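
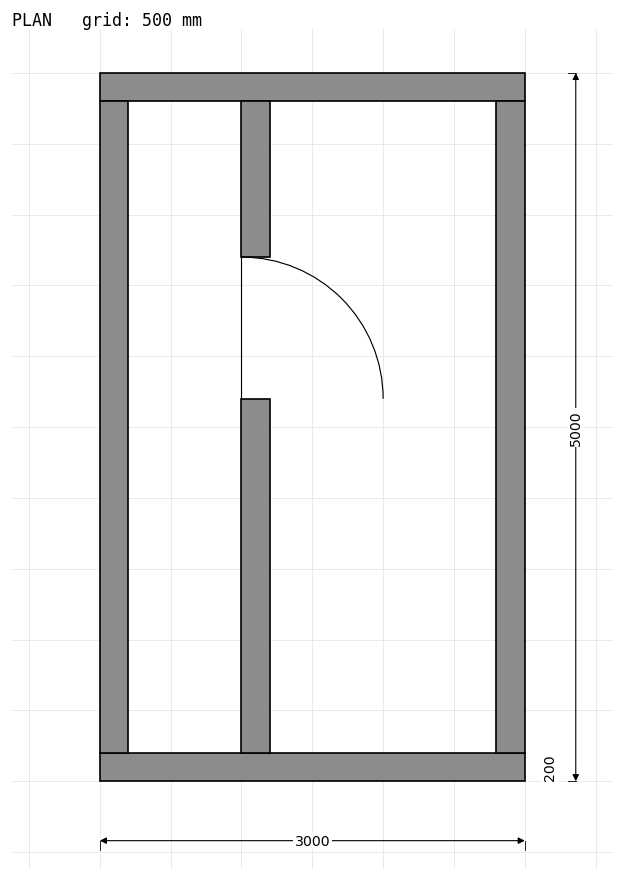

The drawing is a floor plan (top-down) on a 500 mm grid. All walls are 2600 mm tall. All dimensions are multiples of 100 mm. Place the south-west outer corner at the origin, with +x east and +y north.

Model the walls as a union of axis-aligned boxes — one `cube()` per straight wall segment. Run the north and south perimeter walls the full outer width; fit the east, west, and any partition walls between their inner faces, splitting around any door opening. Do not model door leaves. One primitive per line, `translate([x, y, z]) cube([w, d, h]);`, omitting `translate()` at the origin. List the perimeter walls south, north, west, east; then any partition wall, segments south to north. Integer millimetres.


cube([3000, 200, 2600]);
translate([0, 4800, 0]) cube([3000, 200, 2600]);
translate([0, 200, 0]) cube([200, 4600, 2600]);
translate([2800, 200, 0]) cube([200, 4600, 2600]);
translate([1000, 200, 0]) cube([200, 2500, 2600]);
translate([1000, 3700, 0]) cube([200, 1100, 2600]);


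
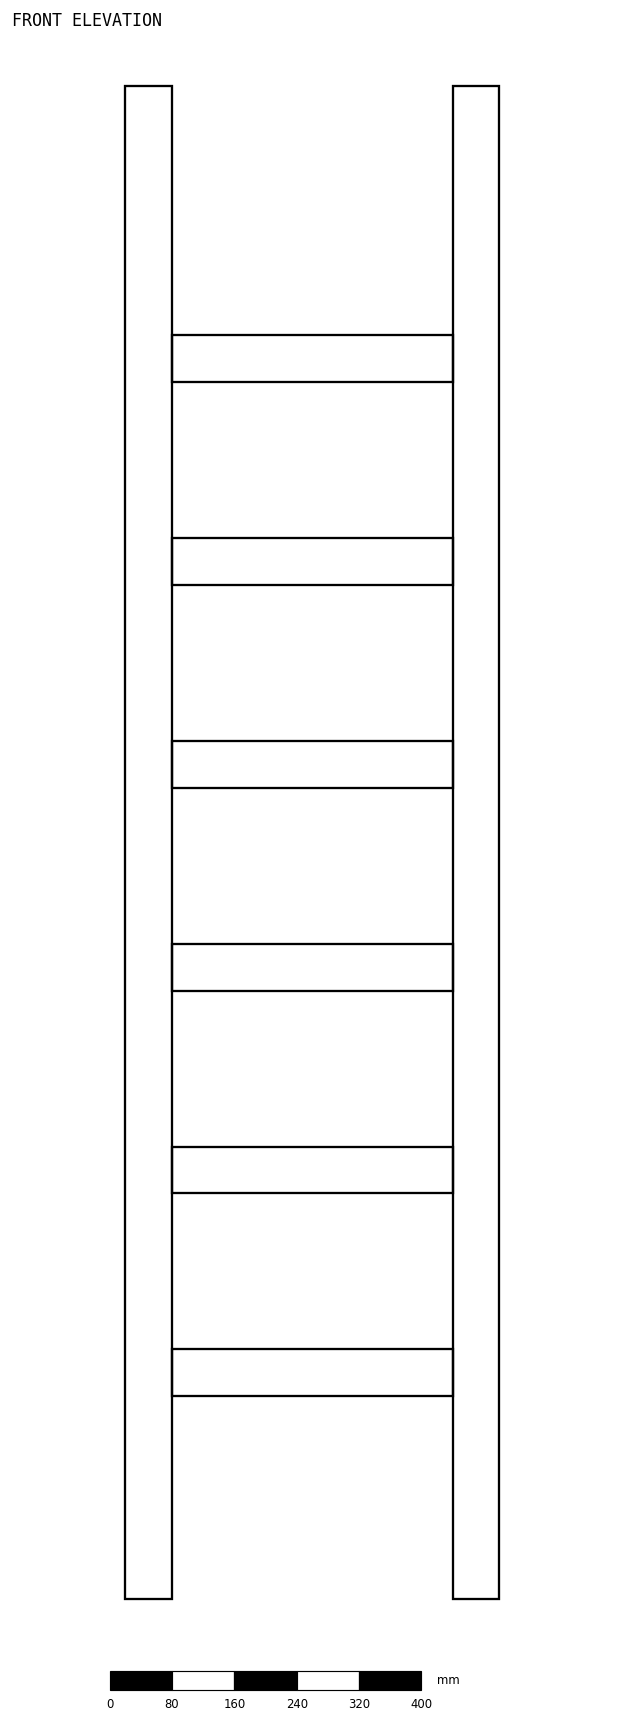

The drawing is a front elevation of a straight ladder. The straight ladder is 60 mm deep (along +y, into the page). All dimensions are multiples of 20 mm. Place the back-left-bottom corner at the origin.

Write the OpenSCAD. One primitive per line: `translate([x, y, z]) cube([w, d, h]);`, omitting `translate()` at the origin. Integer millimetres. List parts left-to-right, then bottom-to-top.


cube([60, 60, 1940]);
translate([60, 0, 260]) cube([360, 60, 60]);
translate([60, 0, 520]) cube([360, 60, 60]);
translate([60, 0, 780]) cube([360, 60, 60]);
translate([60, 0, 1040]) cube([360, 60, 60]);
translate([60, 0, 1300]) cube([360, 60, 60]);
translate([60, 0, 1560]) cube([360, 60, 60]);
translate([420, 0, 0]) cube([60, 60, 1940]);


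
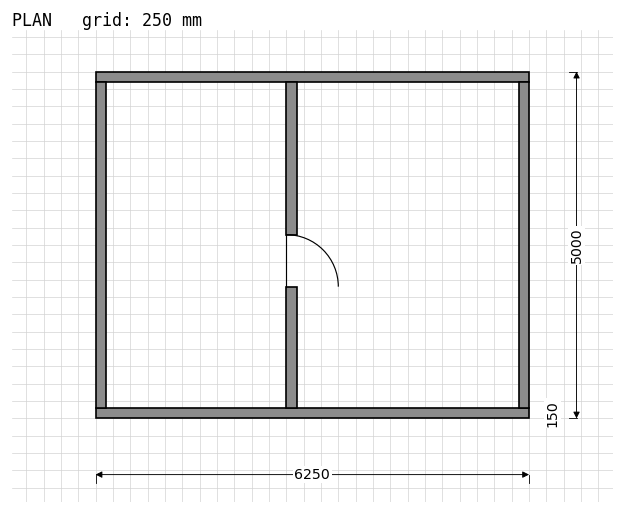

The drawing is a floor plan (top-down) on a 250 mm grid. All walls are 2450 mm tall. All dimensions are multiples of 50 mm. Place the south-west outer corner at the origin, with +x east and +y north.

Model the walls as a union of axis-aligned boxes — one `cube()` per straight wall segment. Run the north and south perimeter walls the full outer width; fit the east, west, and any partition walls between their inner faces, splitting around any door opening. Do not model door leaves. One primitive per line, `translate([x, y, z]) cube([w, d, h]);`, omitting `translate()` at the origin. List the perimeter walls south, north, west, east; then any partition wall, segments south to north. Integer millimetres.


cube([6250, 150, 2450]);
translate([0, 4850, 0]) cube([6250, 150, 2450]);
translate([0, 150, 0]) cube([150, 4700, 2450]);
translate([6100, 150, 0]) cube([150, 4700, 2450]);
translate([2750, 150, 0]) cube([150, 1750, 2450]);
translate([2750, 2650, 0]) cube([150, 2200, 2450]);


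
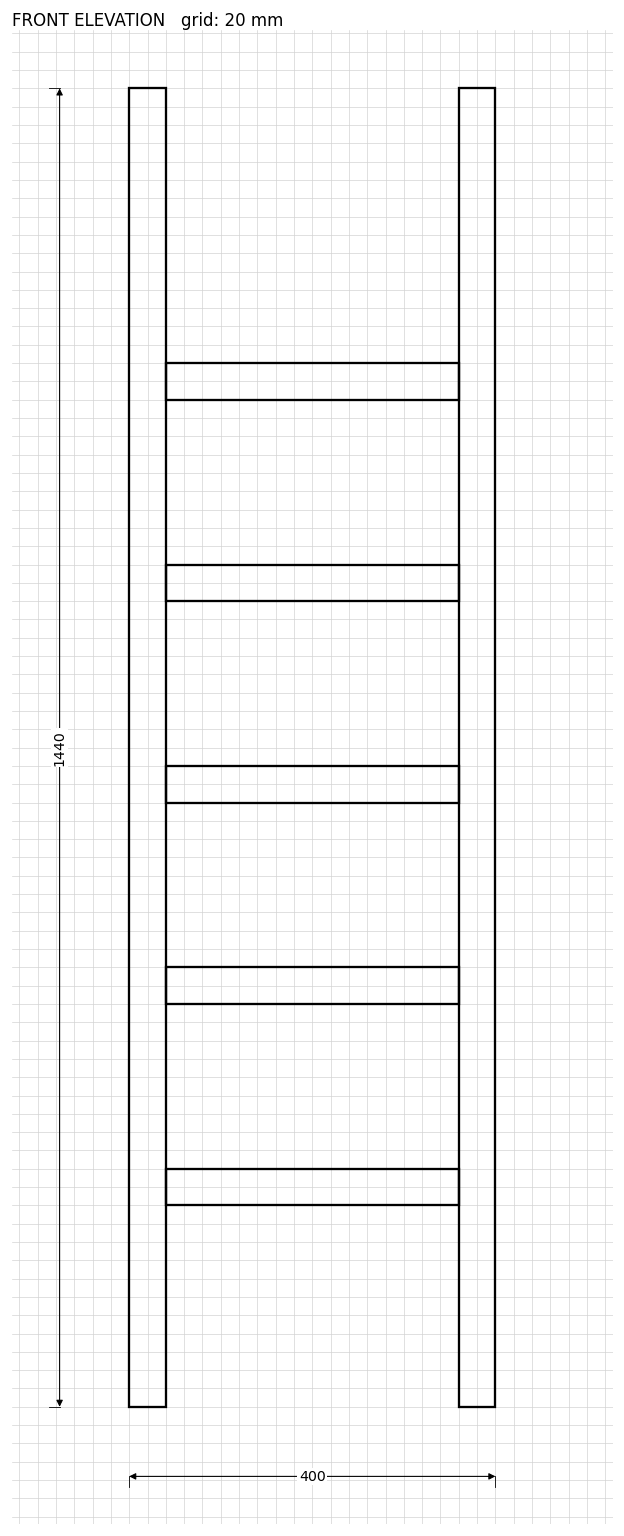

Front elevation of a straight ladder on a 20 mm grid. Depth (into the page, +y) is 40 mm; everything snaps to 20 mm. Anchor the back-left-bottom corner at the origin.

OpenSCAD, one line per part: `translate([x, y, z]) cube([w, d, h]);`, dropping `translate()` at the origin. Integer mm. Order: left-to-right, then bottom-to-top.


cube([40, 40, 1440]);
translate([40, 0, 220]) cube([320, 40, 40]);
translate([40, 0, 440]) cube([320, 40, 40]);
translate([40, 0, 660]) cube([320, 40, 40]);
translate([40, 0, 880]) cube([320, 40, 40]);
translate([40, 0, 1100]) cube([320, 40, 40]);
translate([360, 0, 0]) cube([40, 40, 1440]);


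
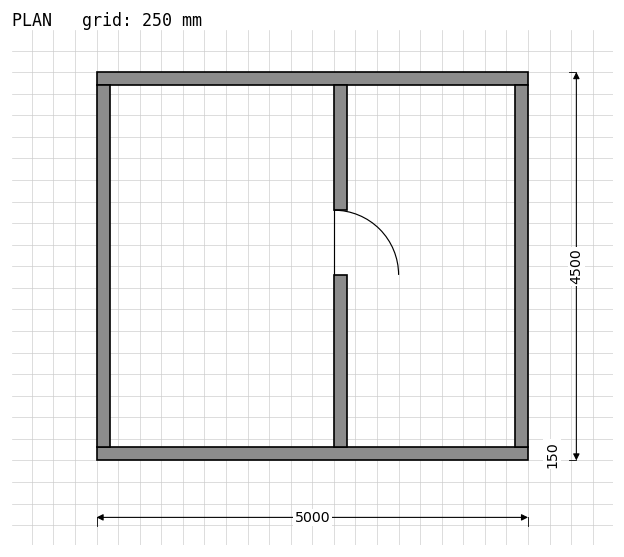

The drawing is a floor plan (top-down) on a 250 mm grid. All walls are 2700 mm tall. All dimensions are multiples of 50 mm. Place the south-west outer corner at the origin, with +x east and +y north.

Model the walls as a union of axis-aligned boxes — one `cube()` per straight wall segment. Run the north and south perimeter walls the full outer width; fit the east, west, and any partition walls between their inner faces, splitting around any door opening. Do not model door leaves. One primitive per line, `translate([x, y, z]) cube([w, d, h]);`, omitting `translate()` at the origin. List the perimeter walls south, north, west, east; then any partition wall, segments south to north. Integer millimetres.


cube([5000, 150, 2700]);
translate([0, 4350, 0]) cube([5000, 150, 2700]);
translate([0, 150, 0]) cube([150, 4200, 2700]);
translate([4850, 150, 0]) cube([150, 4200, 2700]);
translate([2750, 150, 0]) cube([150, 2000, 2700]);
translate([2750, 2900, 0]) cube([150, 1450, 2700]);


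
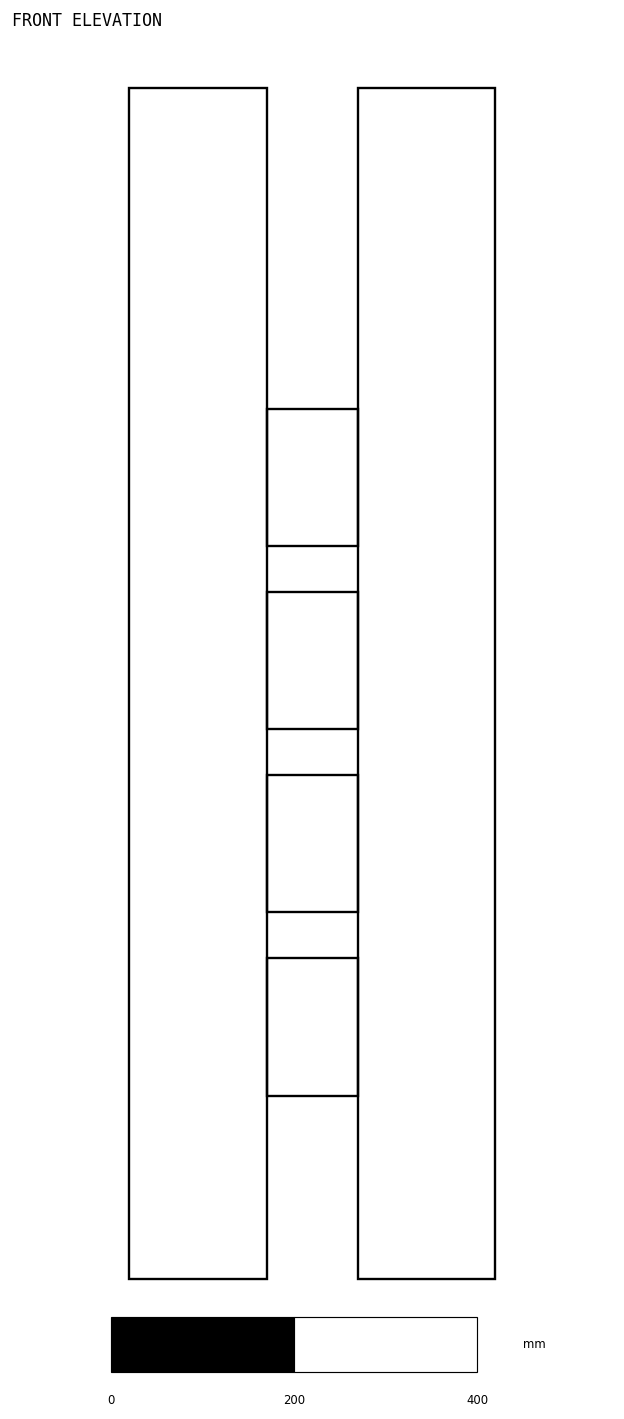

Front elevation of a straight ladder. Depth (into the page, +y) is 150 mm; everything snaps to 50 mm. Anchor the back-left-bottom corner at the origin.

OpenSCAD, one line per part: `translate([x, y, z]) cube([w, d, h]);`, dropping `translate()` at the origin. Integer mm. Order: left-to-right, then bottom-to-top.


cube([150, 150, 1300]);
translate([150, 0, 200]) cube([100, 150, 150]);
translate([150, 0, 400]) cube([100, 150, 150]);
translate([150, 0, 600]) cube([100, 150, 150]);
translate([150, 0, 800]) cube([100, 150, 150]);
translate([250, 0, 0]) cube([150, 150, 1300]);


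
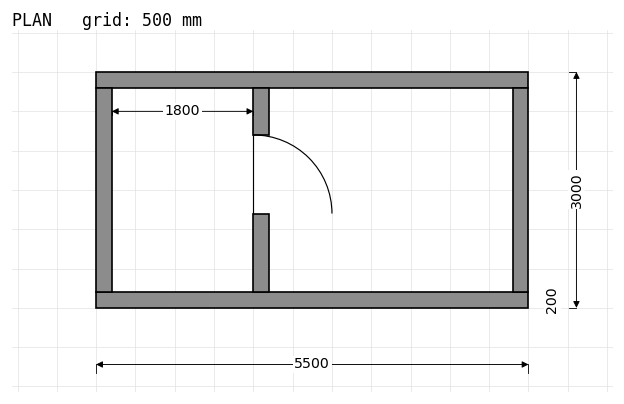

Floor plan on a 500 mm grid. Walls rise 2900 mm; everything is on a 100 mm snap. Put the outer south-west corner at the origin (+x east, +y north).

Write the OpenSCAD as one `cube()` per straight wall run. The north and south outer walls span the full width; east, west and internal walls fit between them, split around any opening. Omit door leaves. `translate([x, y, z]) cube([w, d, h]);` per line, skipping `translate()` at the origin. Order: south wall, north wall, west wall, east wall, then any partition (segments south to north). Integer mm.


cube([5500, 200, 2900]);
translate([0, 2800, 0]) cube([5500, 200, 2900]);
translate([0, 200, 0]) cube([200, 2600, 2900]);
translate([5300, 200, 0]) cube([200, 2600, 2900]);
translate([2000, 200, 0]) cube([200, 1000, 2900]);
translate([2000, 2200, 0]) cube([200, 600, 2900]);


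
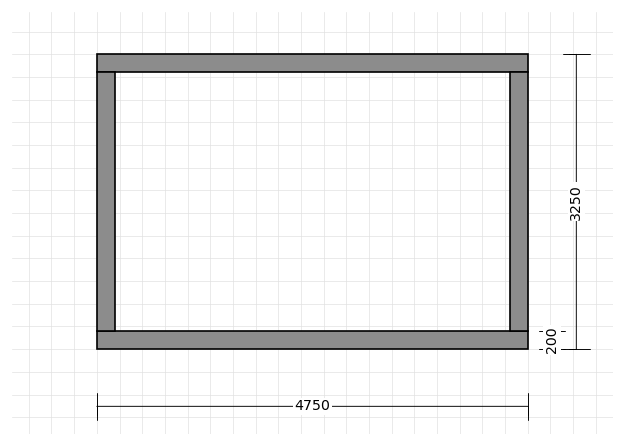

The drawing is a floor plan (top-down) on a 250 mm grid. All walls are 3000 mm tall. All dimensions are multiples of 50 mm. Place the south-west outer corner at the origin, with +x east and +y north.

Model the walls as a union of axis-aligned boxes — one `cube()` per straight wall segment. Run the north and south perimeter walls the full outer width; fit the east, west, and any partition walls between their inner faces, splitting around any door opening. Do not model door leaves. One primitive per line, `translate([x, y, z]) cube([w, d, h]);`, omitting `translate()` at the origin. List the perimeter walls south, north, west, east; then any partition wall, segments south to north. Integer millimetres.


cube([4750, 200, 3000]);
translate([0, 3050, 0]) cube([4750, 200, 3000]);
translate([0, 200, 0]) cube([200, 2850, 3000]);
translate([4550, 200, 0]) cube([200, 2850, 3000]);


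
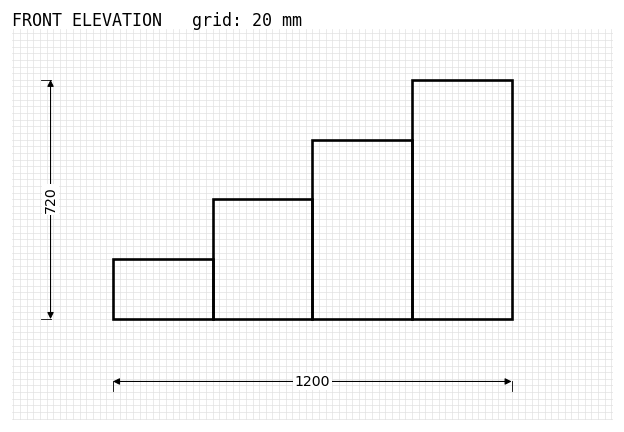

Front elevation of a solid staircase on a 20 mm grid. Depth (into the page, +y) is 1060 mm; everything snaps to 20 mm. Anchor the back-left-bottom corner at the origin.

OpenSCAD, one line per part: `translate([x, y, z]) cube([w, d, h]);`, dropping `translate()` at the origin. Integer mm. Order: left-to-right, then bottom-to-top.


cube([300, 1060, 180]);
translate([300, 0, 0]) cube([300, 1060, 360]);
translate([600, 0, 0]) cube([300, 1060, 540]);
translate([900, 0, 0]) cube([300, 1060, 720]);


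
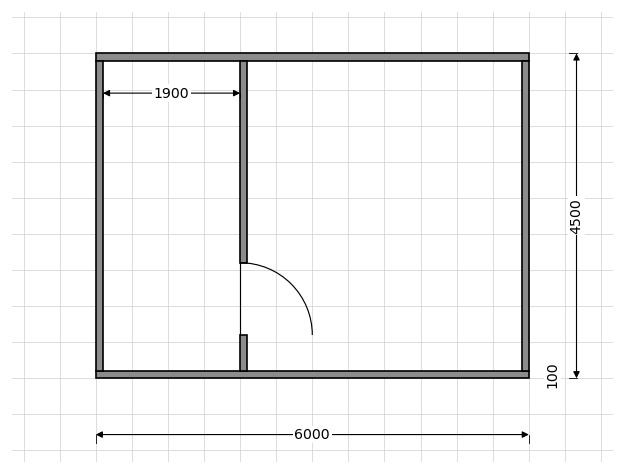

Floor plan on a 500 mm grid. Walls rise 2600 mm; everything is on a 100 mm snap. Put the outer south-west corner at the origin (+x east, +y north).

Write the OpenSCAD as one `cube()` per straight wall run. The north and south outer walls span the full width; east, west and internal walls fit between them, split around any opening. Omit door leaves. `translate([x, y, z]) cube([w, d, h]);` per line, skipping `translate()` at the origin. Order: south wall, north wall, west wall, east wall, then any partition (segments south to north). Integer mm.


cube([6000, 100, 2600]);
translate([0, 4400, 0]) cube([6000, 100, 2600]);
translate([0, 100, 0]) cube([100, 4300, 2600]);
translate([5900, 100, 0]) cube([100, 4300, 2600]);
translate([2000, 100, 0]) cube([100, 500, 2600]);
translate([2000, 1600, 0]) cube([100, 2800, 2600]);


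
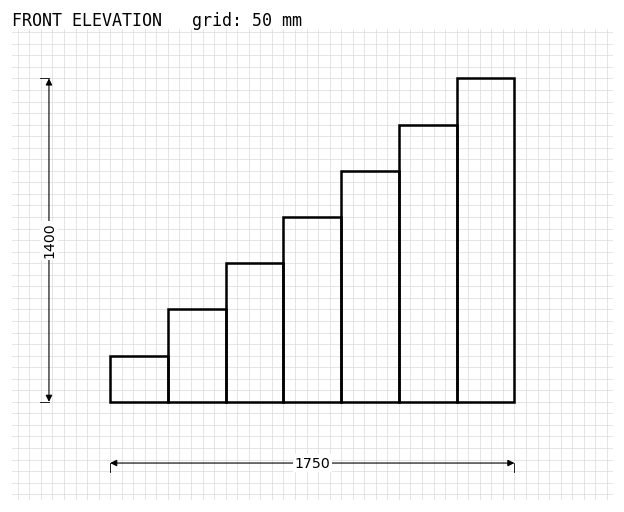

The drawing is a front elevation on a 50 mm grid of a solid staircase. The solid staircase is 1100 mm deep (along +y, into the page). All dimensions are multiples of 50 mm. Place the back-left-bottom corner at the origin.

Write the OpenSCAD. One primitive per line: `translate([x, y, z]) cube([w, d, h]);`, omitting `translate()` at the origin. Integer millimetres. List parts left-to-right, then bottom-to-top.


cube([250, 1100, 200]);
translate([250, 0, 0]) cube([250, 1100, 400]);
translate([500, 0, 0]) cube([250, 1100, 600]);
translate([750, 0, 0]) cube([250, 1100, 800]);
translate([1000, 0, 0]) cube([250, 1100, 1000]);
translate([1250, 0, 0]) cube([250, 1100, 1200]);
translate([1500, 0, 0]) cube([250, 1100, 1400]);


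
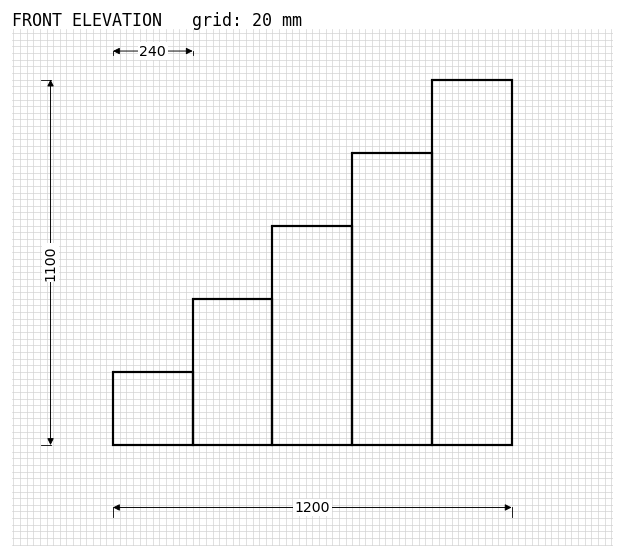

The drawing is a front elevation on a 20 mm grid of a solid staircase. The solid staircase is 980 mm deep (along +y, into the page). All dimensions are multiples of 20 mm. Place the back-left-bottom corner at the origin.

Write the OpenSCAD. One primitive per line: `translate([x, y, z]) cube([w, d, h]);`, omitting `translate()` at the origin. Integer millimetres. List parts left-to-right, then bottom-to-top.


cube([240, 980, 220]);
translate([240, 0, 0]) cube([240, 980, 440]);
translate([480, 0, 0]) cube([240, 980, 660]);
translate([720, 0, 0]) cube([240, 980, 880]);
translate([960, 0, 0]) cube([240, 980, 1100]);


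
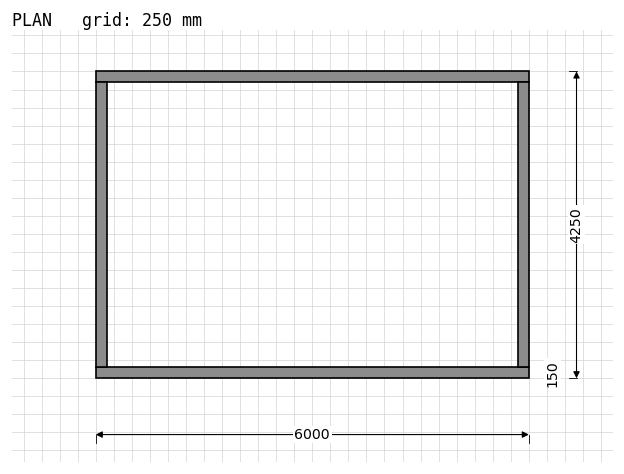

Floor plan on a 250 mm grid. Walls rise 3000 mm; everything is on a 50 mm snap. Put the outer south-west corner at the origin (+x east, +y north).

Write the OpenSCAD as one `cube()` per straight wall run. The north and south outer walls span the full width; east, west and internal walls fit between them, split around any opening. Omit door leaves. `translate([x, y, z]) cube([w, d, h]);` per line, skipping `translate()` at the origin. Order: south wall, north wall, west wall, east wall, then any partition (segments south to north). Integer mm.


cube([6000, 150, 3000]);
translate([0, 4100, 0]) cube([6000, 150, 3000]);
translate([0, 150, 0]) cube([150, 3950, 3000]);
translate([5850, 150, 0]) cube([150, 3950, 3000]);


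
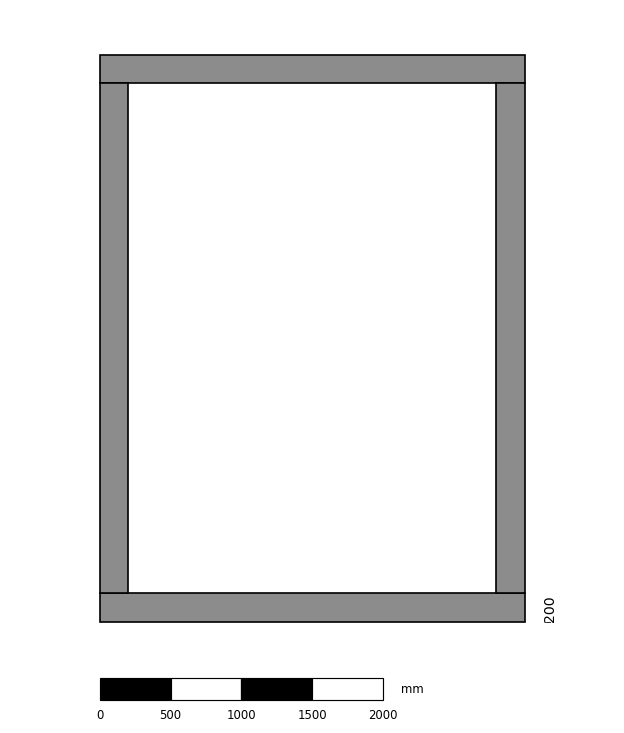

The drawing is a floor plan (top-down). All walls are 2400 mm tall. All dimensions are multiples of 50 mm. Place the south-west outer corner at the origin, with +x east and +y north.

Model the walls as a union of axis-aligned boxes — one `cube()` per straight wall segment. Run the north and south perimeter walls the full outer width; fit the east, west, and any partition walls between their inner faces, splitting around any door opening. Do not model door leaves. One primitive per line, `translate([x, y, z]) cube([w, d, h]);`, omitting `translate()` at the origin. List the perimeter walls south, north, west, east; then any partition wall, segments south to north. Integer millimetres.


cube([3000, 200, 2400]);
translate([0, 3800, 0]) cube([3000, 200, 2400]);
translate([0, 200, 0]) cube([200, 3600, 2400]);
translate([2800, 200, 0]) cube([200, 3600, 2400]);


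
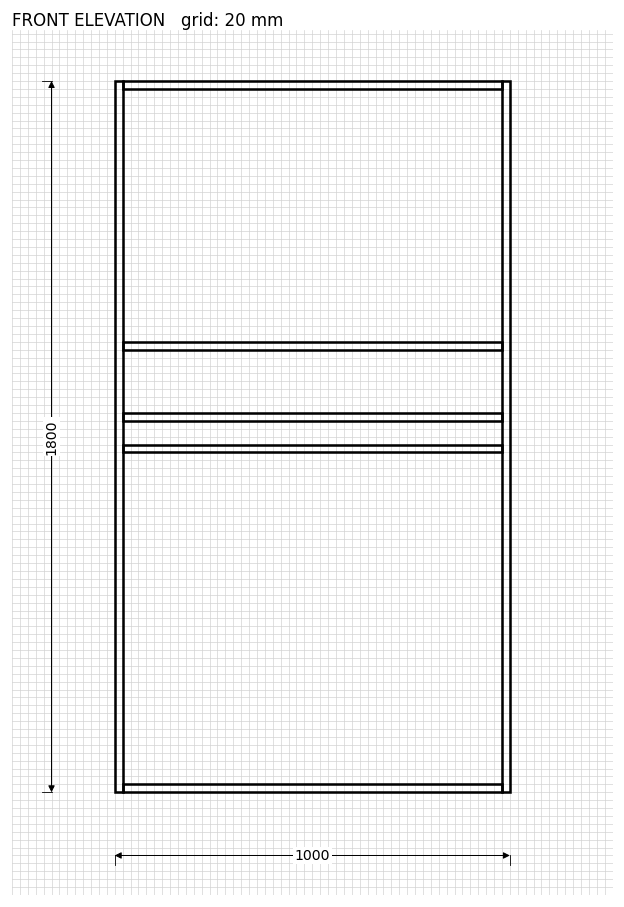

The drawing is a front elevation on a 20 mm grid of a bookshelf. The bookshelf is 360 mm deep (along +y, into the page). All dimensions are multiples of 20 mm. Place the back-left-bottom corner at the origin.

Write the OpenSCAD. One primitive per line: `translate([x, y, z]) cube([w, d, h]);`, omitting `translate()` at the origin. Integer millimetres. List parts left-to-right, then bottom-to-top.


cube([20, 360, 1800]);
translate([20, 0, 0]) cube([960, 360, 20]);
translate([20, 0, 860]) cube([960, 360, 20]);
translate([20, 0, 940]) cube([960, 360, 20]);
translate([20, 0, 1120]) cube([960, 360, 20]);
translate([20, 0, 1780]) cube([960, 360, 20]);
translate([980, 0, 0]) cube([20, 360, 1800]);


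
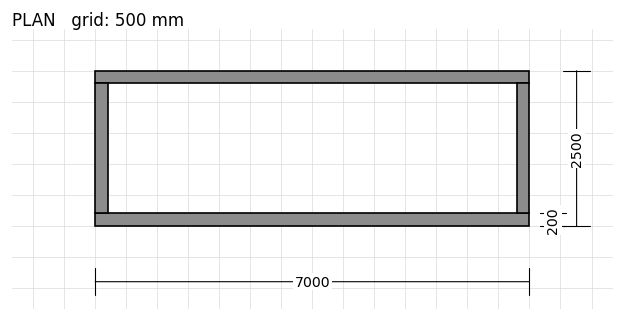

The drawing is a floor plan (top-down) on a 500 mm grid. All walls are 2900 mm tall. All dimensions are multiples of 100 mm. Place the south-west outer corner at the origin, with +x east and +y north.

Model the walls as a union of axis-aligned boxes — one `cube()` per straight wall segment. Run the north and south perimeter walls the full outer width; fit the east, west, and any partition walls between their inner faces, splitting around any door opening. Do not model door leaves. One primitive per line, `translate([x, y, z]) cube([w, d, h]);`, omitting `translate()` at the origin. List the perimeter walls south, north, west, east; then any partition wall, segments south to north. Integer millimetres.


cube([7000, 200, 2900]);
translate([0, 2300, 0]) cube([7000, 200, 2900]);
translate([0, 200, 0]) cube([200, 2100, 2900]);
translate([6800, 200, 0]) cube([200, 2100, 2900]);


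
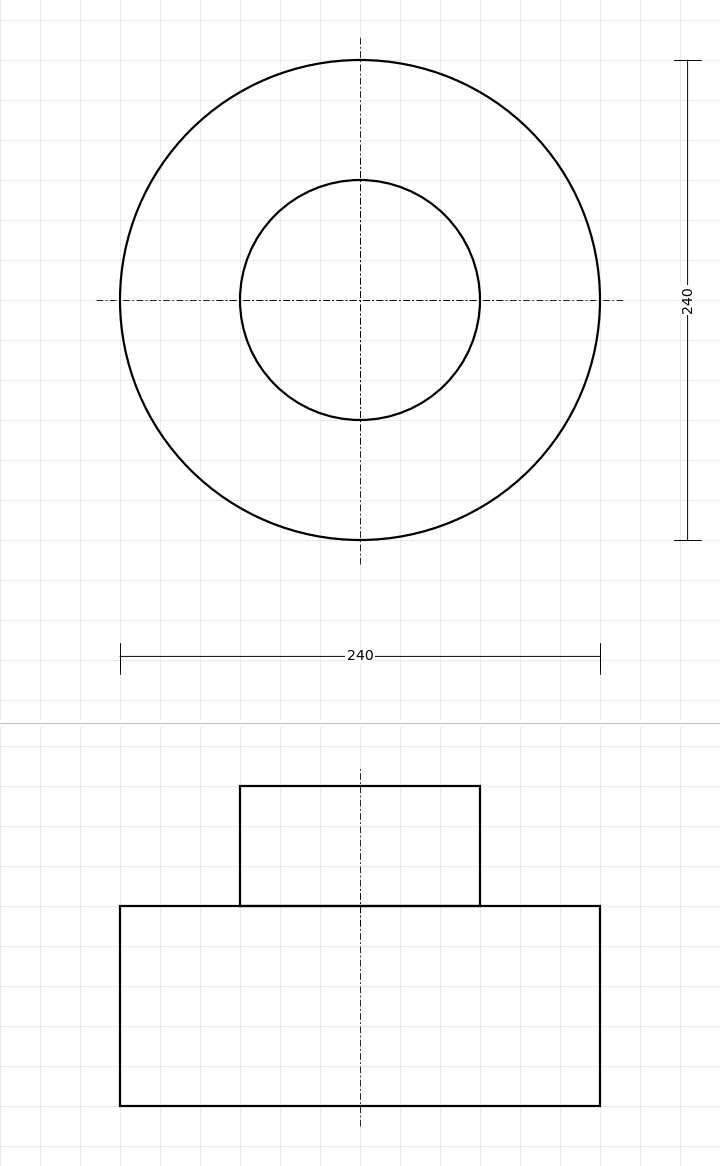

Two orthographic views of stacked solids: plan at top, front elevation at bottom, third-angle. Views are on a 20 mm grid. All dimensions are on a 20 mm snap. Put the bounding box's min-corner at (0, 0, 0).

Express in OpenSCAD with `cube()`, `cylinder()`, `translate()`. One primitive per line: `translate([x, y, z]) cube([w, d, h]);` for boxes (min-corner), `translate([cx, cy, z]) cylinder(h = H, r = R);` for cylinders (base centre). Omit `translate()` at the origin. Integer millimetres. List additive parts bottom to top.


translate([120, 120, 0]) cylinder(h = 100, r = 120);
translate([120, 120, 100]) cylinder(h = 60, r = 60);


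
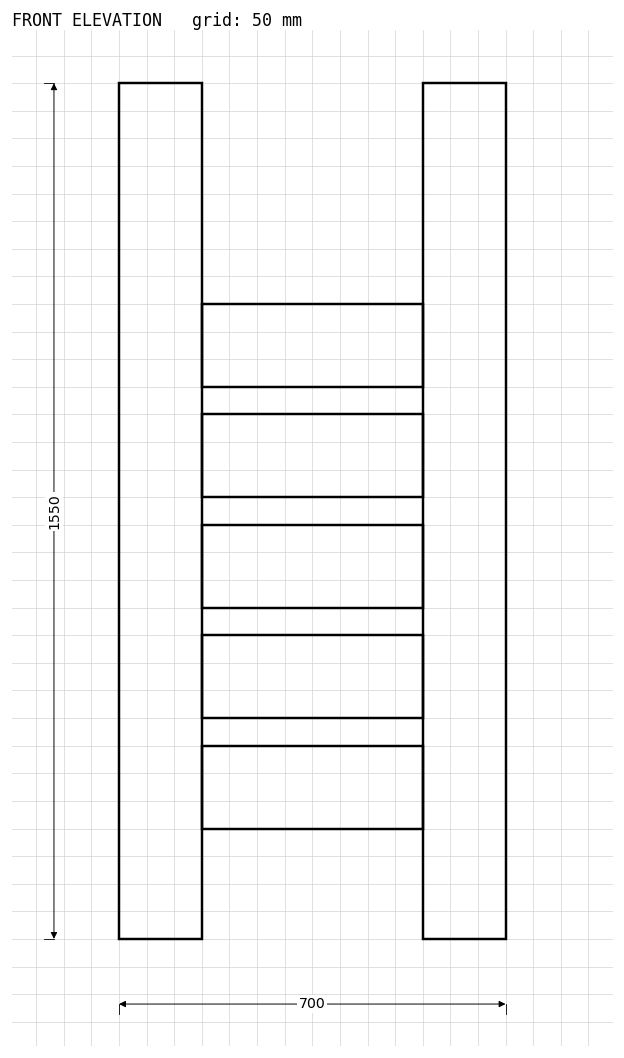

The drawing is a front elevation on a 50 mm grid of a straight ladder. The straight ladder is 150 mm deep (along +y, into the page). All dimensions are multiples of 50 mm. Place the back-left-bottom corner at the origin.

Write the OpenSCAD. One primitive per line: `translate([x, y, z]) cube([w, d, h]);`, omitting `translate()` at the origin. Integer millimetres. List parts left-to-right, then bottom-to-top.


cube([150, 150, 1550]);
translate([150, 0, 200]) cube([400, 150, 150]);
translate([150, 0, 400]) cube([400, 150, 150]);
translate([150, 0, 600]) cube([400, 150, 150]);
translate([150, 0, 800]) cube([400, 150, 150]);
translate([150, 0, 1000]) cube([400, 150, 150]);
translate([550, 0, 0]) cube([150, 150, 1550]);


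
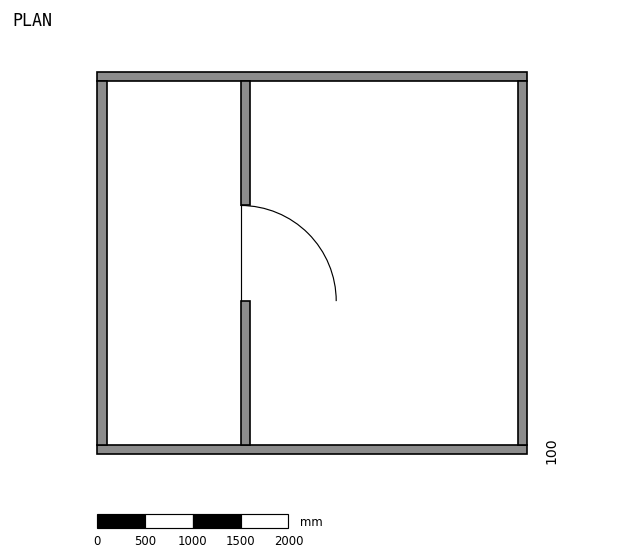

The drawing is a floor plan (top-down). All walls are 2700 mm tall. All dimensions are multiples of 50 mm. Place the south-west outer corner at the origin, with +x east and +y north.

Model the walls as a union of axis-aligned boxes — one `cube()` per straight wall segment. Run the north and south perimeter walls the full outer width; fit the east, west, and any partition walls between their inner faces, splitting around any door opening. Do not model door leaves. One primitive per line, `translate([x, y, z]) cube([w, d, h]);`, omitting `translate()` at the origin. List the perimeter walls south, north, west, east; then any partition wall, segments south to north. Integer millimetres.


cube([4500, 100, 2700]);
translate([0, 3900, 0]) cube([4500, 100, 2700]);
translate([0, 100, 0]) cube([100, 3800, 2700]);
translate([4400, 100, 0]) cube([100, 3800, 2700]);
translate([1500, 100, 0]) cube([100, 1500, 2700]);
translate([1500, 2600, 0]) cube([100, 1300, 2700]);


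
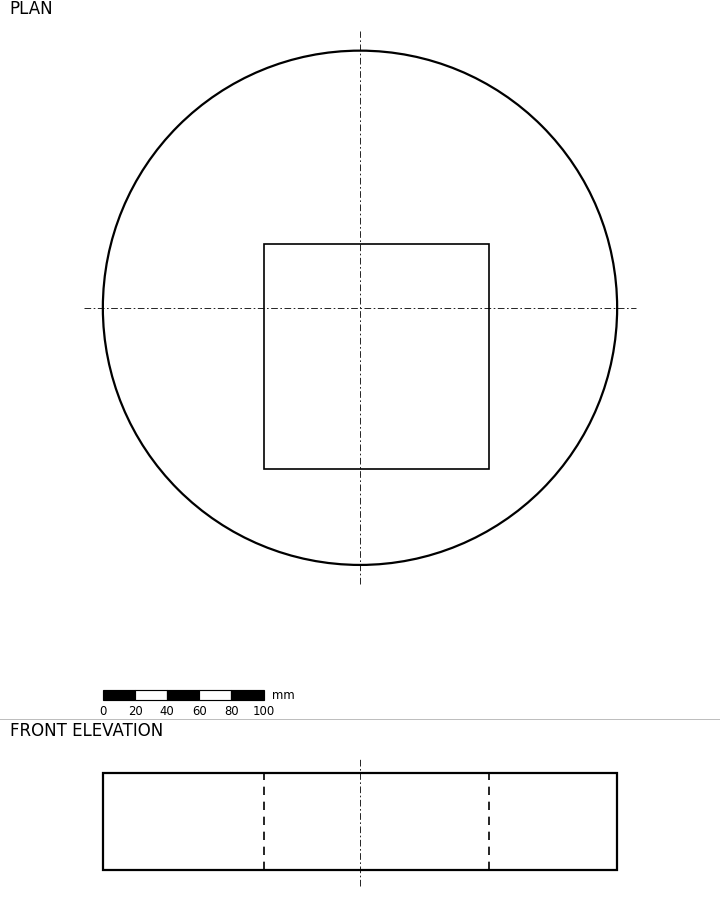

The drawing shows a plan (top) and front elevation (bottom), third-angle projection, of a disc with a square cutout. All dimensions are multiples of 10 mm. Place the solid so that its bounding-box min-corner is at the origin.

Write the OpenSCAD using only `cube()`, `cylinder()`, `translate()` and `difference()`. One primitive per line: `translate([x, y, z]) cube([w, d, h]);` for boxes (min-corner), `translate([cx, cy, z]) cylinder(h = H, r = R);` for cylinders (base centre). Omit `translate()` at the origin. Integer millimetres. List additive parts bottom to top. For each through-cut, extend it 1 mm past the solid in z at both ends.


difference() {
  translate([160, 160, 0]) cylinder(h = 60, r = 160);
  translate([100, 60, -1]) cube([140, 140, 62]);
}


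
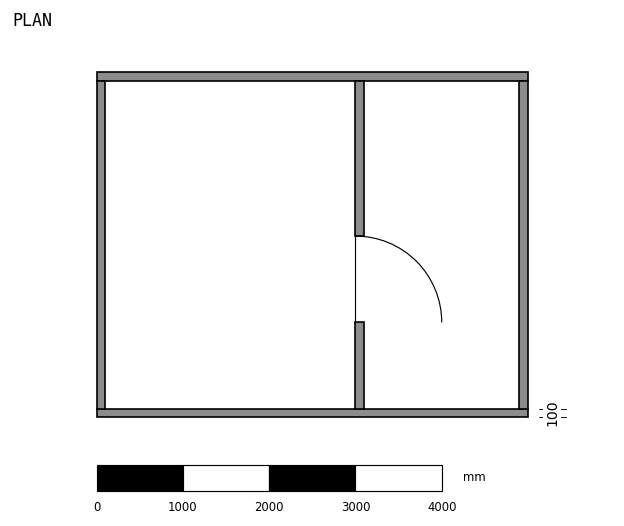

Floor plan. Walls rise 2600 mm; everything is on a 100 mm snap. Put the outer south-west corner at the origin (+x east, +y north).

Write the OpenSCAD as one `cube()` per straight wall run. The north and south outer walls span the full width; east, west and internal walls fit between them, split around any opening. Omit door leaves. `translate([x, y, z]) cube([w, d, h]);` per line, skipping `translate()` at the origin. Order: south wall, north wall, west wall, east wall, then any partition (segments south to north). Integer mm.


cube([5000, 100, 2600]);
translate([0, 3900, 0]) cube([5000, 100, 2600]);
translate([0, 100, 0]) cube([100, 3800, 2600]);
translate([4900, 100, 0]) cube([100, 3800, 2600]);
translate([3000, 100, 0]) cube([100, 1000, 2600]);
translate([3000, 2100, 0]) cube([100, 1800, 2600]);


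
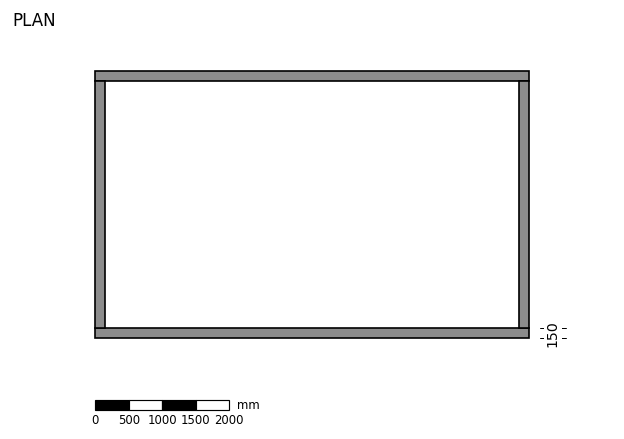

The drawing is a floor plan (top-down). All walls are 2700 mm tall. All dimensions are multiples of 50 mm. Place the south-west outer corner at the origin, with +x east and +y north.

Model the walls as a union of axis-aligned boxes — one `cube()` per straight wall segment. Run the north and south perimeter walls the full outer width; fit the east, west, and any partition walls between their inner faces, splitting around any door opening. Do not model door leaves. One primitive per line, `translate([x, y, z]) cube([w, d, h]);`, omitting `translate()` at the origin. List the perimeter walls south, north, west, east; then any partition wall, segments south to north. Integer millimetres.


cube([6500, 150, 2700]);
translate([0, 3850, 0]) cube([6500, 150, 2700]);
translate([0, 150, 0]) cube([150, 3700, 2700]);
translate([6350, 150, 0]) cube([150, 3700, 2700]);


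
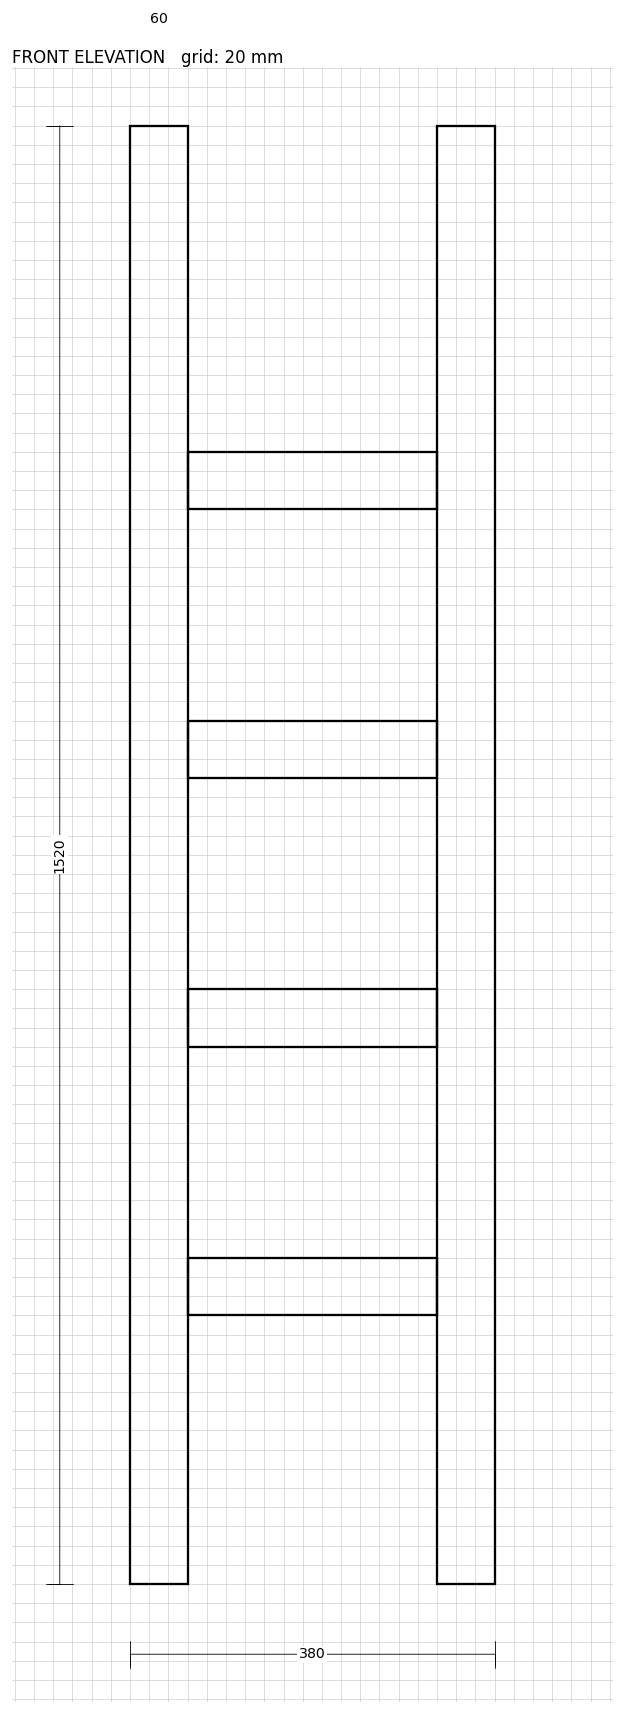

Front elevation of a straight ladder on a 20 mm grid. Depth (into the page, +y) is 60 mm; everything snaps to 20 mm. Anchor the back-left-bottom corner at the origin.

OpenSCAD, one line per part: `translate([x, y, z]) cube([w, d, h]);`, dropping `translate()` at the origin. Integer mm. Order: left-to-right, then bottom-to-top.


cube([60, 60, 1520]);
translate([60, 0, 280]) cube([260, 60, 60]);
translate([60, 0, 560]) cube([260, 60, 60]);
translate([60, 0, 840]) cube([260, 60, 60]);
translate([60, 0, 1120]) cube([260, 60, 60]);
translate([320, 0, 0]) cube([60, 60, 1520]);


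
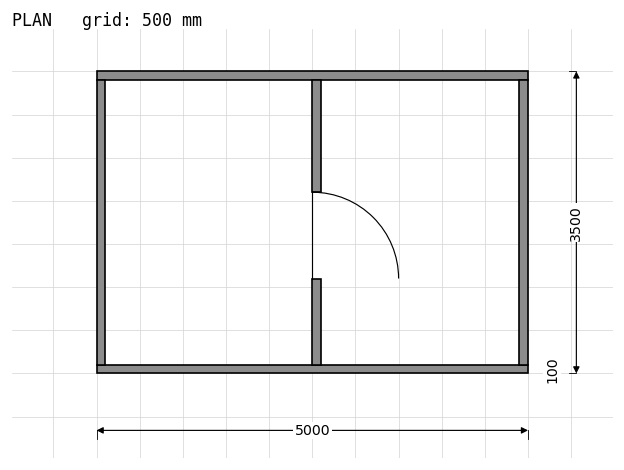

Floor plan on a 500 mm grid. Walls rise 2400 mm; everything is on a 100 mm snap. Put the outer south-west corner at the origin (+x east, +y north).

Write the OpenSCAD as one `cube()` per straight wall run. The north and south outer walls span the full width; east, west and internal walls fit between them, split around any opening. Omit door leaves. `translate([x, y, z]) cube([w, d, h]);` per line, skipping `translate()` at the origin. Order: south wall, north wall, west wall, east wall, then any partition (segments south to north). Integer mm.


cube([5000, 100, 2400]);
translate([0, 3400, 0]) cube([5000, 100, 2400]);
translate([0, 100, 0]) cube([100, 3300, 2400]);
translate([4900, 100, 0]) cube([100, 3300, 2400]);
translate([2500, 100, 0]) cube([100, 1000, 2400]);
translate([2500, 2100, 0]) cube([100, 1300, 2400]);


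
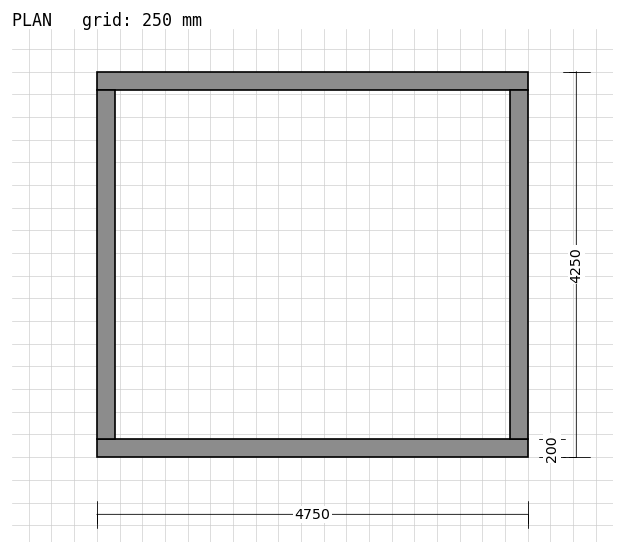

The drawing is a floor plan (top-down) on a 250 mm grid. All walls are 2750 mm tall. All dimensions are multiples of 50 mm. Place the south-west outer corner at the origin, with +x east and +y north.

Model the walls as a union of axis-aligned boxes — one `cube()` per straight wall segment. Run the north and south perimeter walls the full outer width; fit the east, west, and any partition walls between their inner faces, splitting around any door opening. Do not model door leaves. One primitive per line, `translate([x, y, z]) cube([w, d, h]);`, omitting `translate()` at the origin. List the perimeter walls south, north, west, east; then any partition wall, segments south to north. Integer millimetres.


cube([4750, 200, 2750]);
translate([0, 4050, 0]) cube([4750, 200, 2750]);
translate([0, 200, 0]) cube([200, 3850, 2750]);
translate([4550, 200, 0]) cube([200, 3850, 2750]);


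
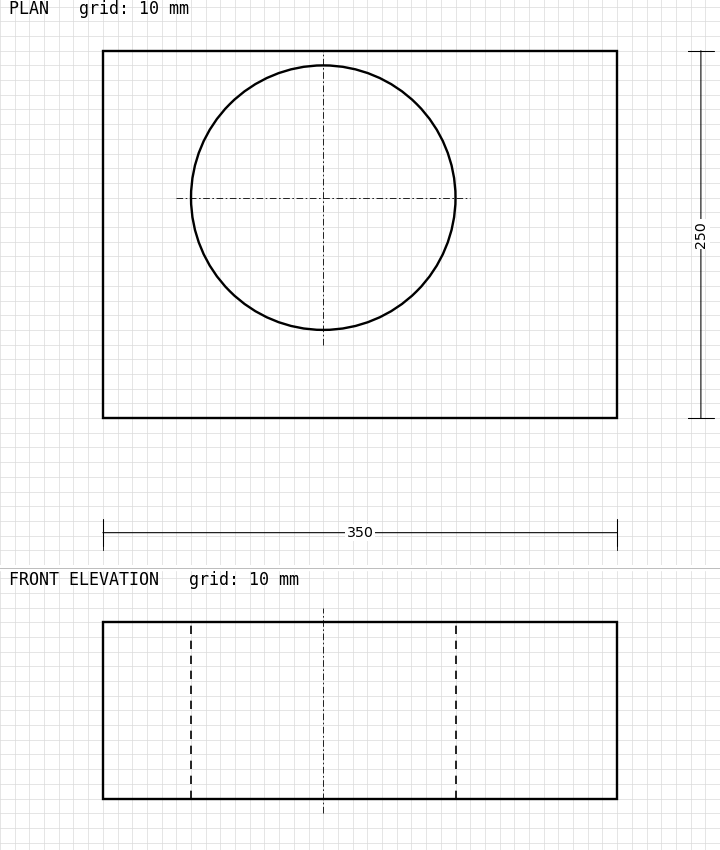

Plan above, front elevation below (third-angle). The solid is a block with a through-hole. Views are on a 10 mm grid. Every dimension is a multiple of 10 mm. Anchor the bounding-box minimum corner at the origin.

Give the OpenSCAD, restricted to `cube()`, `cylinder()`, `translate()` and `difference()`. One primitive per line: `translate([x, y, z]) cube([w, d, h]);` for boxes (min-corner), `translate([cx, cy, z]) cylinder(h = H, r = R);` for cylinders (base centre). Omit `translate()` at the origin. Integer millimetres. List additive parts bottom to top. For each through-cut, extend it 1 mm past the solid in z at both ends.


difference() {
  cube([350, 250, 120]);
  translate([150, 150, -1]) cylinder(h = 122, r = 90);
}


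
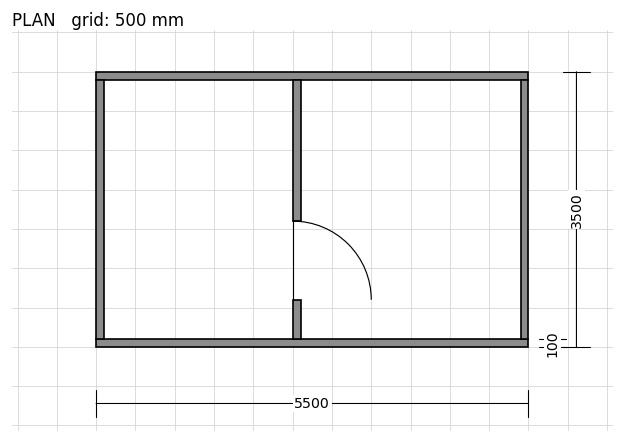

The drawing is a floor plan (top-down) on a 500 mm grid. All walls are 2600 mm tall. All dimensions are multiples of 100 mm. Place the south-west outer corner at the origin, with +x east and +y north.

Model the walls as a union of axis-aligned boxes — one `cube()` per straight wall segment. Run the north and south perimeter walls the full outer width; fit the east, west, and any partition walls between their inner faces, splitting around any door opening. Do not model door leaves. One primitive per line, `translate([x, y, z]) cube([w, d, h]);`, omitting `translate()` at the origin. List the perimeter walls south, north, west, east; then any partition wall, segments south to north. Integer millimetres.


cube([5500, 100, 2600]);
translate([0, 3400, 0]) cube([5500, 100, 2600]);
translate([0, 100, 0]) cube([100, 3300, 2600]);
translate([5400, 100, 0]) cube([100, 3300, 2600]);
translate([2500, 100, 0]) cube([100, 500, 2600]);
translate([2500, 1600, 0]) cube([100, 1800, 2600]);


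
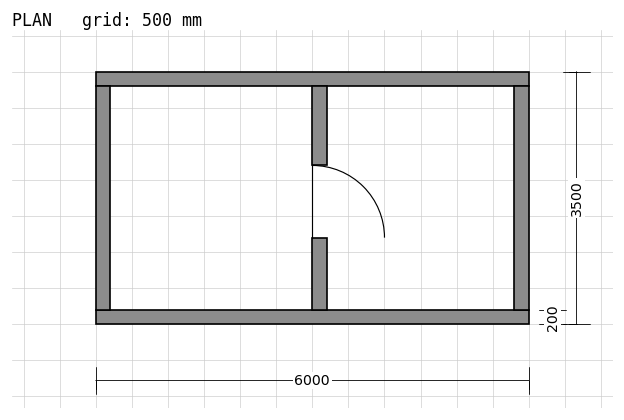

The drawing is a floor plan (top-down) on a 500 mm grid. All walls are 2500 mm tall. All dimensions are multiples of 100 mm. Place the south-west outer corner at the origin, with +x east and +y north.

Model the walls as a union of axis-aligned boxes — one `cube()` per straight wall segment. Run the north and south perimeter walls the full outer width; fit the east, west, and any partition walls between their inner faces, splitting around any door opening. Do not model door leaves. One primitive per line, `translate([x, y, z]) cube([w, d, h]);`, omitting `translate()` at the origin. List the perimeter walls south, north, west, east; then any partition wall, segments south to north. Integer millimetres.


cube([6000, 200, 2500]);
translate([0, 3300, 0]) cube([6000, 200, 2500]);
translate([0, 200, 0]) cube([200, 3100, 2500]);
translate([5800, 200, 0]) cube([200, 3100, 2500]);
translate([3000, 200, 0]) cube([200, 1000, 2500]);
translate([3000, 2200, 0]) cube([200, 1100, 2500]);


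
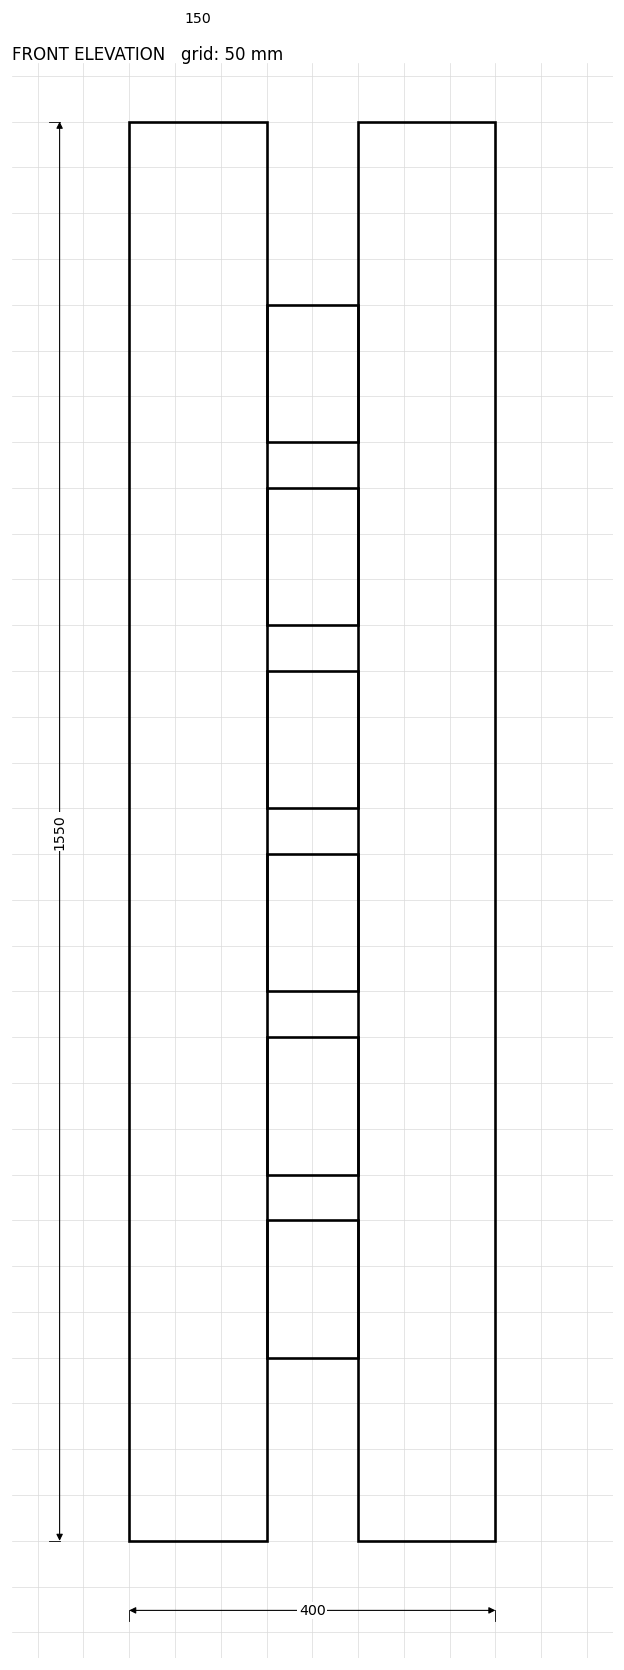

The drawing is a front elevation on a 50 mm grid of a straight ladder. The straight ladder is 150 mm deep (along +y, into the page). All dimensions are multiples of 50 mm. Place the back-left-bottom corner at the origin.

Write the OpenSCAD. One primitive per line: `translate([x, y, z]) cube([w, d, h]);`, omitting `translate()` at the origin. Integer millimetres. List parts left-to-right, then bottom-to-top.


cube([150, 150, 1550]);
translate([150, 0, 200]) cube([100, 150, 150]);
translate([150, 0, 400]) cube([100, 150, 150]);
translate([150, 0, 600]) cube([100, 150, 150]);
translate([150, 0, 800]) cube([100, 150, 150]);
translate([150, 0, 1000]) cube([100, 150, 150]);
translate([150, 0, 1200]) cube([100, 150, 150]);
translate([250, 0, 0]) cube([150, 150, 1550]);


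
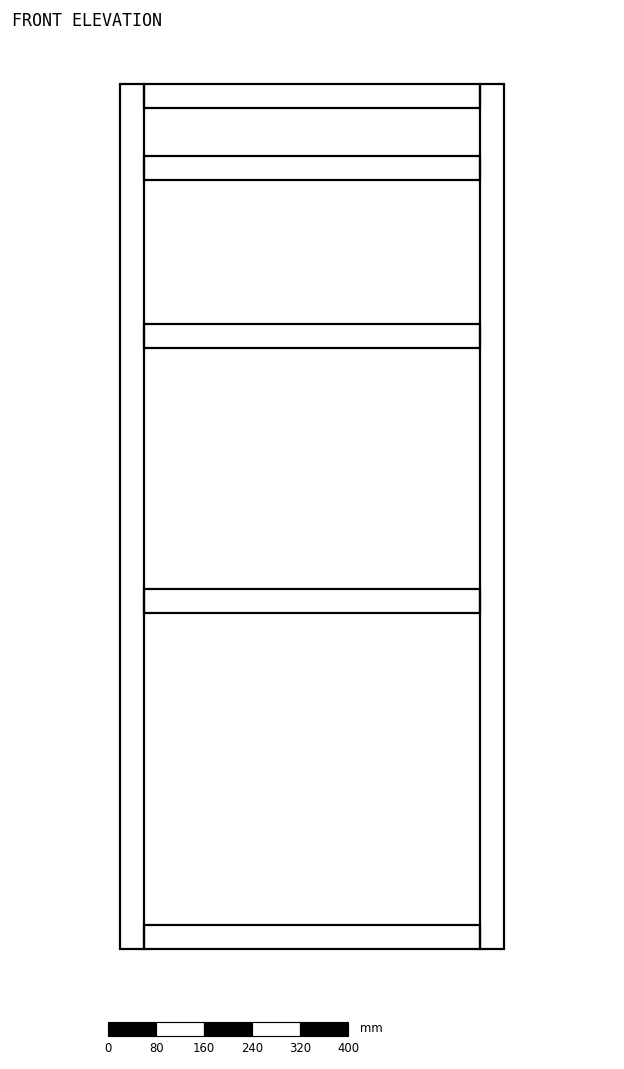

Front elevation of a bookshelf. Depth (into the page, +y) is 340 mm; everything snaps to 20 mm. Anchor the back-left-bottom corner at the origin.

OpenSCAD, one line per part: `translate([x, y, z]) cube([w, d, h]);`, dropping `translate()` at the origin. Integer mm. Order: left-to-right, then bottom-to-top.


cube([40, 340, 1440]);
translate([40, 0, 0]) cube([560, 340, 40]);
translate([40, 0, 560]) cube([560, 340, 40]);
translate([40, 0, 1000]) cube([560, 340, 40]);
translate([40, 0, 1280]) cube([560, 340, 40]);
translate([40, 0, 1400]) cube([560, 340, 40]);
translate([600, 0, 0]) cube([40, 340, 1440]);


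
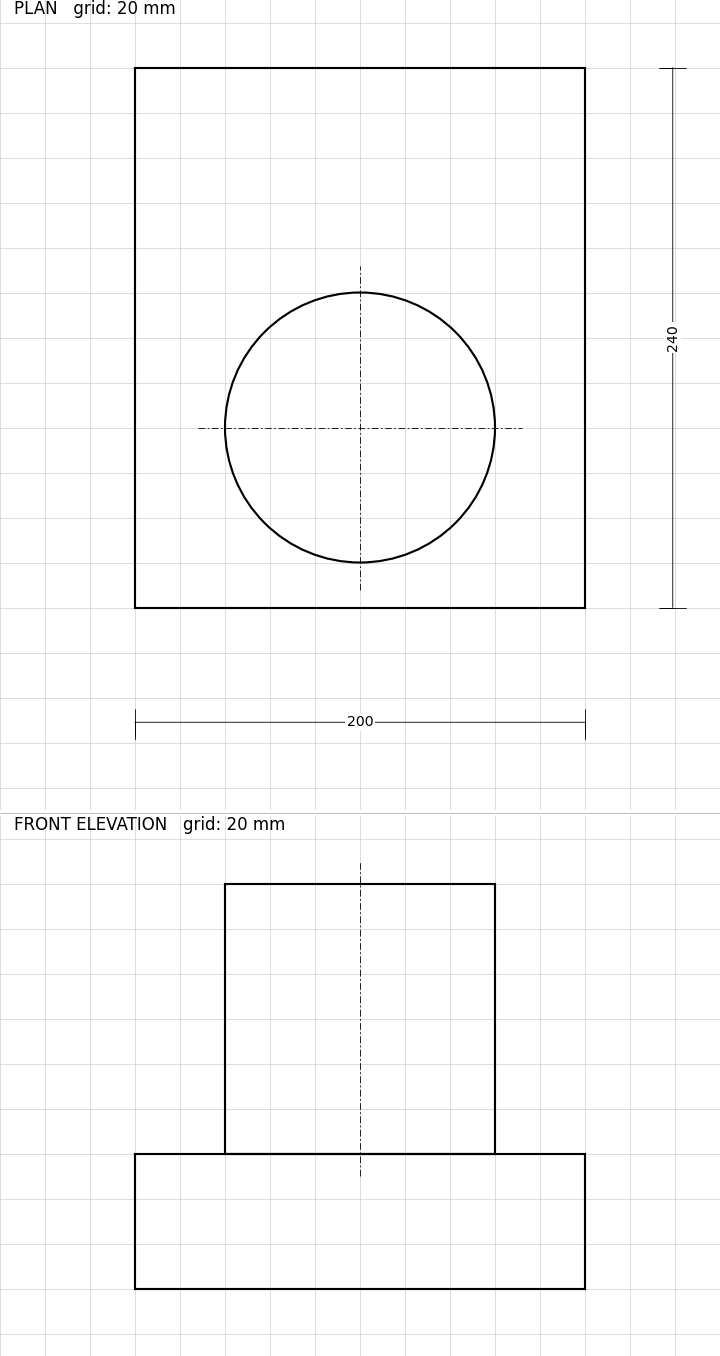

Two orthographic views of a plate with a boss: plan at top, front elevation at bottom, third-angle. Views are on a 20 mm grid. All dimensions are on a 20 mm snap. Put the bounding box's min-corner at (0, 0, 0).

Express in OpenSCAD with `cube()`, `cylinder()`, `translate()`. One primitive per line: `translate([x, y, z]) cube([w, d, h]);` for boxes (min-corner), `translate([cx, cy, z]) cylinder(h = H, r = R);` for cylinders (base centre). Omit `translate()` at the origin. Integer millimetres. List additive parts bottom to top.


cube([200, 240, 60]);
translate([100, 80, 60]) cylinder(h = 120, r = 60);


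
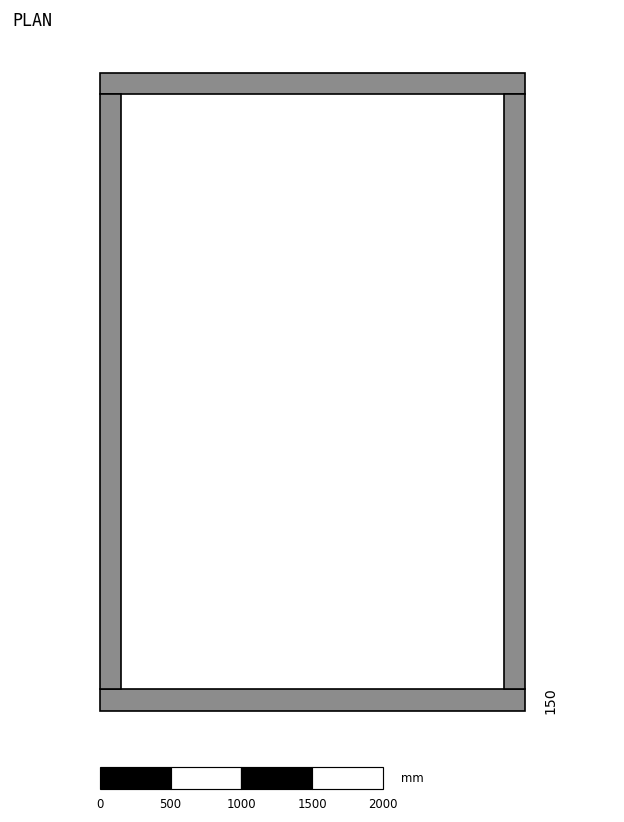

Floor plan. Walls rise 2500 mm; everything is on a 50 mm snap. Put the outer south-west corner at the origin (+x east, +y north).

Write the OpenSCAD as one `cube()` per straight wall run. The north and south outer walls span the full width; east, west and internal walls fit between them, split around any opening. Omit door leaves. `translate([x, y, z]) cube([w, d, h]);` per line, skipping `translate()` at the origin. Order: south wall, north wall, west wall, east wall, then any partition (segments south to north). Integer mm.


cube([3000, 150, 2500]);
translate([0, 4350, 0]) cube([3000, 150, 2500]);
translate([0, 150, 0]) cube([150, 4200, 2500]);
translate([2850, 150, 0]) cube([150, 4200, 2500]);


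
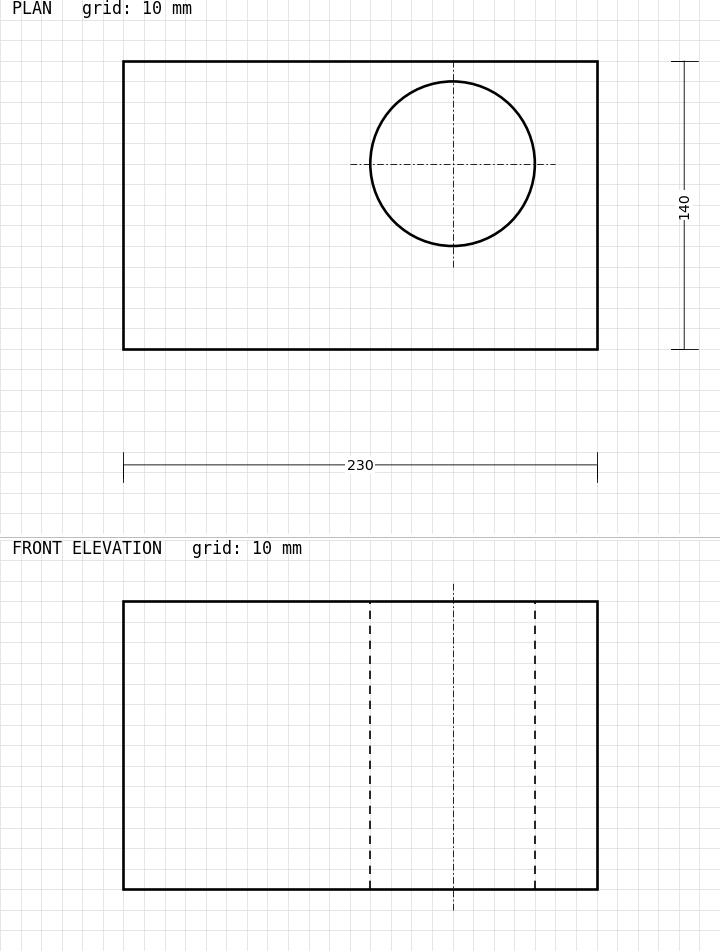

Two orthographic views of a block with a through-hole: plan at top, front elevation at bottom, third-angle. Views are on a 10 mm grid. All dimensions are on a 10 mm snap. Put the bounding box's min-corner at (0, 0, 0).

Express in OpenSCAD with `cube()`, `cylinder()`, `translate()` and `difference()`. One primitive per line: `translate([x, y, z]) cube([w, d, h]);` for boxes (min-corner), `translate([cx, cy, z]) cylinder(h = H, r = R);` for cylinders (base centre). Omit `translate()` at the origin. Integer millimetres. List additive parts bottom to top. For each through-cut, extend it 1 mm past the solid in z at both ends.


difference() {
  cube([230, 140, 140]);
  translate([160, 90, -1]) cylinder(h = 142, r = 40);
}


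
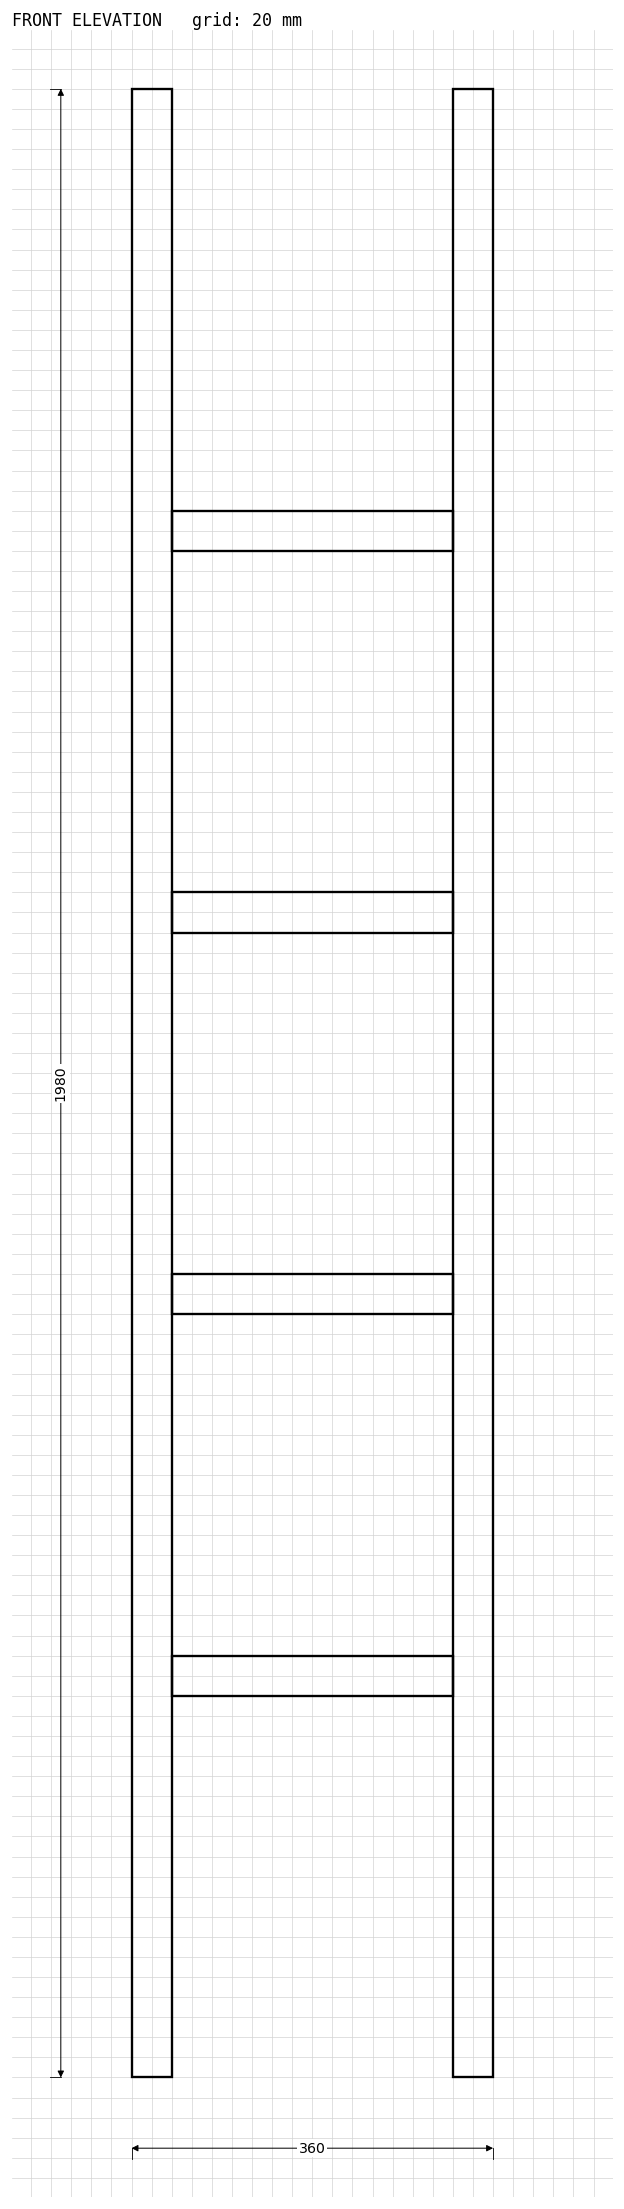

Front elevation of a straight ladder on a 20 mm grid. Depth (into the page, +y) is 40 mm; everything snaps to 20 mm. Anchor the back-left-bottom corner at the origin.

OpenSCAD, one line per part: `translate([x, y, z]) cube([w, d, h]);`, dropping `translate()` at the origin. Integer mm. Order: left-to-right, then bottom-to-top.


cube([40, 40, 1980]);
translate([40, 0, 380]) cube([280, 40, 40]);
translate([40, 0, 760]) cube([280, 40, 40]);
translate([40, 0, 1140]) cube([280, 40, 40]);
translate([40, 0, 1520]) cube([280, 40, 40]);
translate([320, 0, 0]) cube([40, 40, 1980]);


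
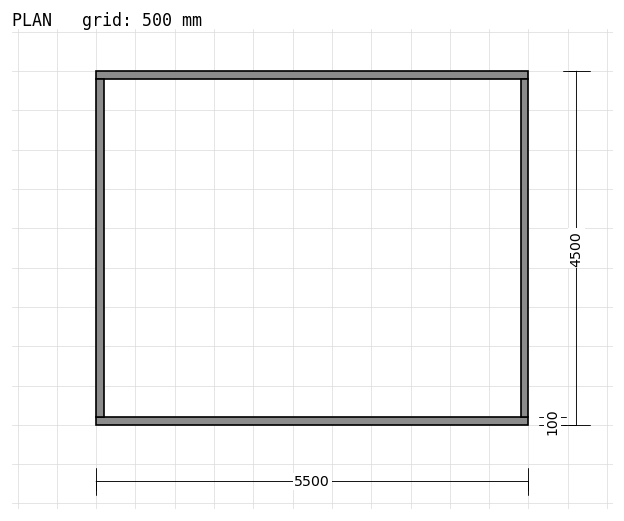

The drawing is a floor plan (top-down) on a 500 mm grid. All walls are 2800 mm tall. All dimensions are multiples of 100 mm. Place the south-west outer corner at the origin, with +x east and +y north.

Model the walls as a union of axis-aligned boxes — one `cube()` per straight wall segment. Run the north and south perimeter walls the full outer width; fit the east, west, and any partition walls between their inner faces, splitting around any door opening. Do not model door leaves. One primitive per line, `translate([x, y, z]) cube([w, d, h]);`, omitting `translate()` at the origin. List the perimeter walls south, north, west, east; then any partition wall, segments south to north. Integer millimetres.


cube([5500, 100, 2800]);
translate([0, 4400, 0]) cube([5500, 100, 2800]);
translate([0, 100, 0]) cube([100, 4300, 2800]);
translate([5400, 100, 0]) cube([100, 4300, 2800]);


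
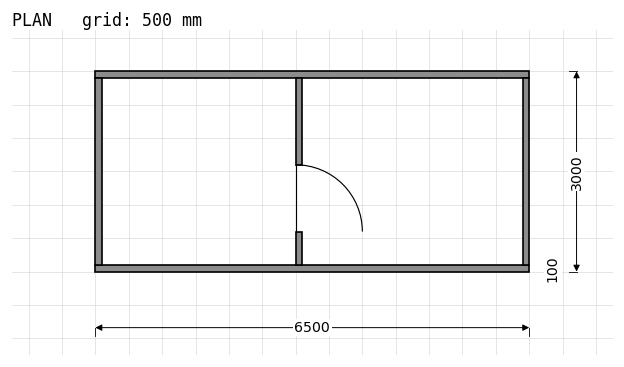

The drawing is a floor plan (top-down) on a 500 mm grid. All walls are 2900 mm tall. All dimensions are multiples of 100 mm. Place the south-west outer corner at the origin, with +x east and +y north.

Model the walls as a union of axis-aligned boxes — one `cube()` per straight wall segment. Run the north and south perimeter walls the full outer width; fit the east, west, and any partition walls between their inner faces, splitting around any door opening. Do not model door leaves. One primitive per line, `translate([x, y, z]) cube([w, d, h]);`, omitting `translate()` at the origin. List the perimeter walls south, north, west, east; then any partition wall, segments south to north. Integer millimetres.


cube([6500, 100, 2900]);
translate([0, 2900, 0]) cube([6500, 100, 2900]);
translate([0, 100, 0]) cube([100, 2800, 2900]);
translate([6400, 100, 0]) cube([100, 2800, 2900]);
translate([3000, 100, 0]) cube([100, 500, 2900]);
translate([3000, 1600, 0]) cube([100, 1300, 2900]);


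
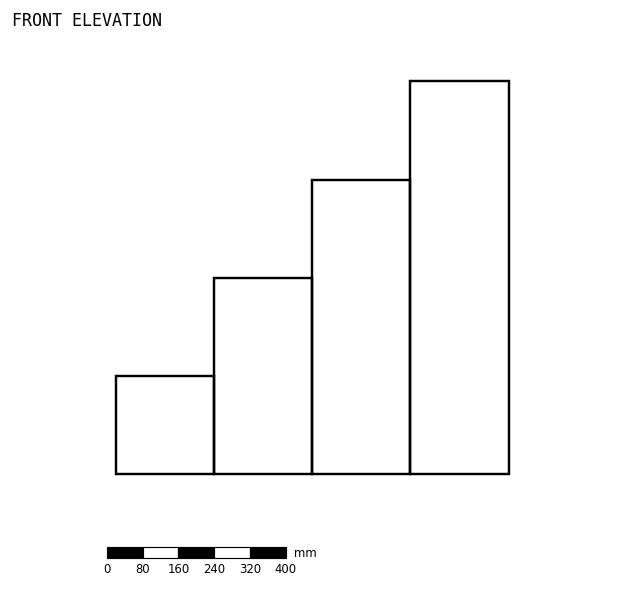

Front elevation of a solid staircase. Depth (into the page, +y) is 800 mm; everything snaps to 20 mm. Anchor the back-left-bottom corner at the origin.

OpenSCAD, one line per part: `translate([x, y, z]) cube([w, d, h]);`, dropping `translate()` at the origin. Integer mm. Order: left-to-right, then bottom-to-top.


cube([220, 800, 220]);
translate([220, 0, 0]) cube([220, 800, 440]);
translate([440, 0, 0]) cube([220, 800, 660]);
translate([660, 0, 0]) cube([220, 800, 880]);


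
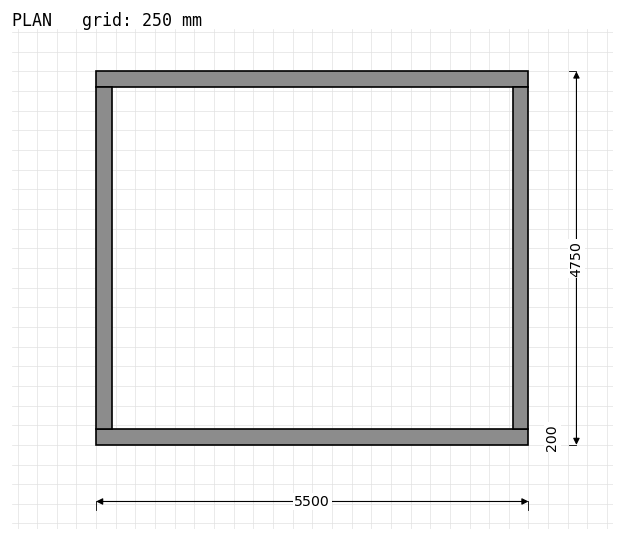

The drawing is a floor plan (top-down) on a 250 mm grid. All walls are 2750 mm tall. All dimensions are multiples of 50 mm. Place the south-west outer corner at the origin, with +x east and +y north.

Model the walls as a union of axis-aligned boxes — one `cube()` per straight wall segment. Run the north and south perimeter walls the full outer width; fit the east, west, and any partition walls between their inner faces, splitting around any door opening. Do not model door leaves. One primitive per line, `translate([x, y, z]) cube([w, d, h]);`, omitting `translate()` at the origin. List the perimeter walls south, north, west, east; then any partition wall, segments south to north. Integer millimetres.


cube([5500, 200, 2750]);
translate([0, 4550, 0]) cube([5500, 200, 2750]);
translate([0, 200, 0]) cube([200, 4350, 2750]);
translate([5300, 200, 0]) cube([200, 4350, 2750]);


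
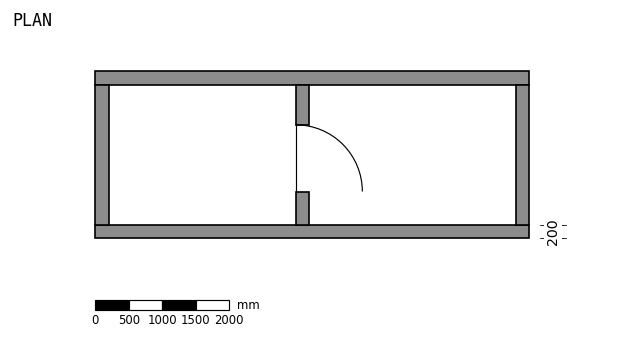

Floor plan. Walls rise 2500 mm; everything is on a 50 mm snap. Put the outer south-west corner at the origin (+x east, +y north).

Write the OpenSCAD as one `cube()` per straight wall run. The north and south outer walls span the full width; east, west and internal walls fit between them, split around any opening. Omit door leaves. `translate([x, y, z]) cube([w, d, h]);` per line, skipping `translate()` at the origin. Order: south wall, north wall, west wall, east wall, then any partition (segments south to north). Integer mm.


cube([6500, 200, 2500]);
translate([0, 2300, 0]) cube([6500, 200, 2500]);
translate([0, 200, 0]) cube([200, 2100, 2500]);
translate([6300, 200, 0]) cube([200, 2100, 2500]);
translate([3000, 200, 0]) cube([200, 500, 2500]);
translate([3000, 1700, 0]) cube([200, 600, 2500]);
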